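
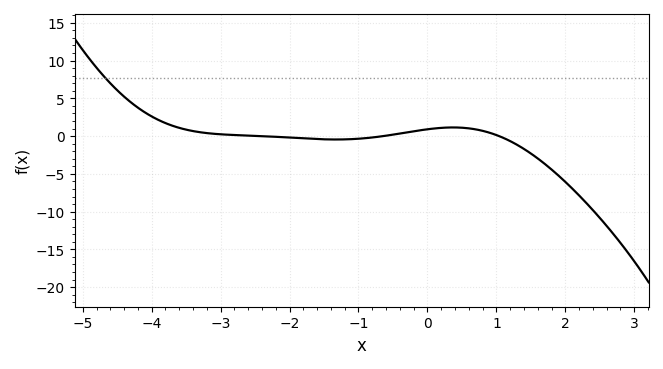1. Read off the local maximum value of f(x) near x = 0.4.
1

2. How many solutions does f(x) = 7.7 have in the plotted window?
1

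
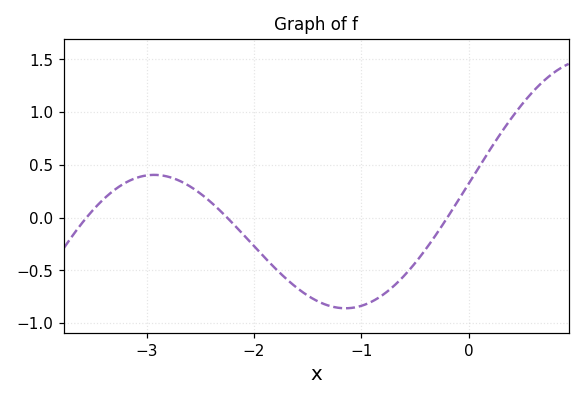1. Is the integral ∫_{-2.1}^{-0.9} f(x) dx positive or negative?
negative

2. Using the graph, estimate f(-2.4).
0.15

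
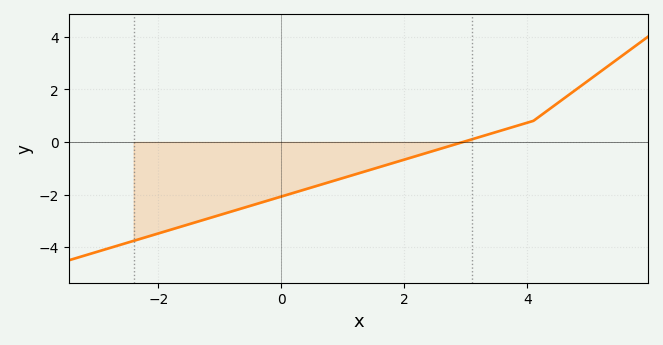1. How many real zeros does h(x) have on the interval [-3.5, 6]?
1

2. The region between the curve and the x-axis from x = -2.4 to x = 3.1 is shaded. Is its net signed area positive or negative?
negative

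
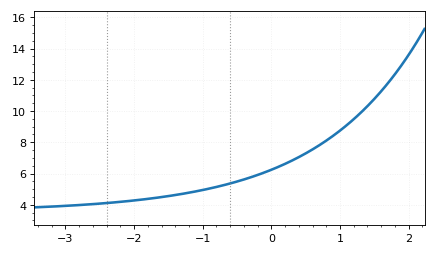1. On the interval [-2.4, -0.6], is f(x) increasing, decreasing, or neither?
increasing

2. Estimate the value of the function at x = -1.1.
4.8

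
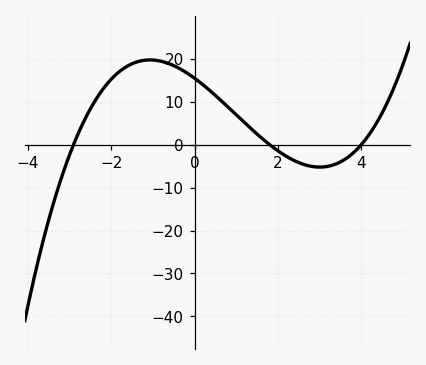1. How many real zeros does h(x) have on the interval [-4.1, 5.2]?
3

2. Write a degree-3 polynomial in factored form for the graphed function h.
y = 0.74(x + 2.9)(x - 1.8)(x - 4)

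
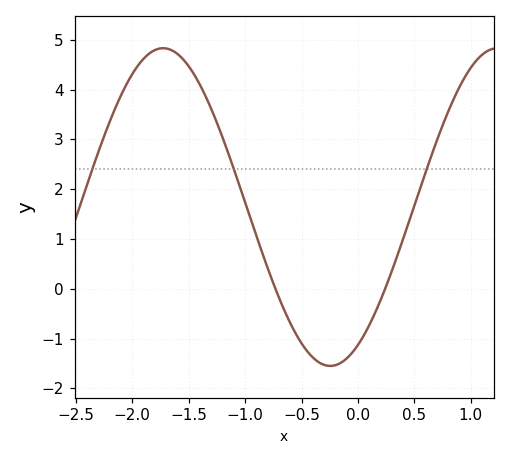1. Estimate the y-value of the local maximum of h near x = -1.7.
4.83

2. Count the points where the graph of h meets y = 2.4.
3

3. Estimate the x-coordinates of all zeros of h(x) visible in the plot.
-0.732, 0.241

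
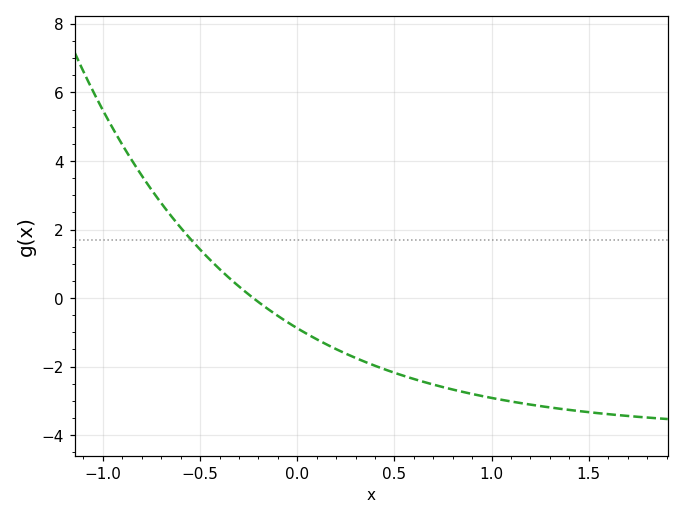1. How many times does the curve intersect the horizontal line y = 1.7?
1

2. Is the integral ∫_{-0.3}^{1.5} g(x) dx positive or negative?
negative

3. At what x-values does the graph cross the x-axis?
-0.25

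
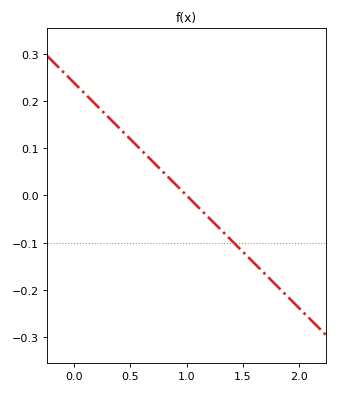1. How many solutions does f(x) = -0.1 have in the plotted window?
1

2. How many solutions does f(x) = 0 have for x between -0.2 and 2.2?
1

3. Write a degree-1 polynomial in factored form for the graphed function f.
y = -0.24(x - 1)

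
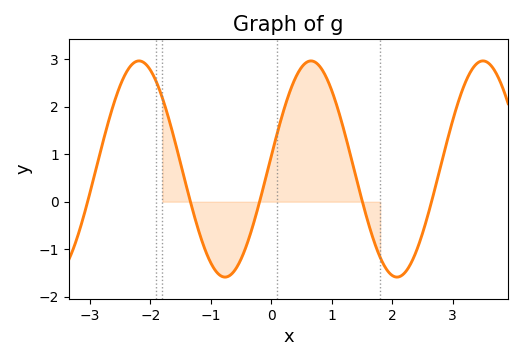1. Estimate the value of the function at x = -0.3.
-0.49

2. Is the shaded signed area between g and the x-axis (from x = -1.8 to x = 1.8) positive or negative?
positive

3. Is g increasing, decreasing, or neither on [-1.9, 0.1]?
neither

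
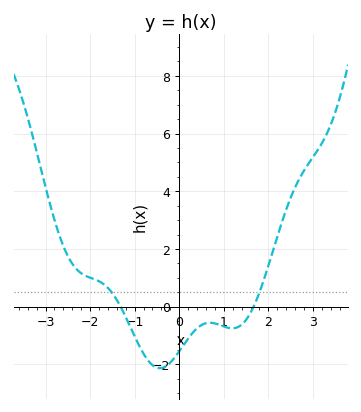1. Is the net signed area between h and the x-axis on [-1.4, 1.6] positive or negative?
negative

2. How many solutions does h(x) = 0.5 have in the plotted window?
2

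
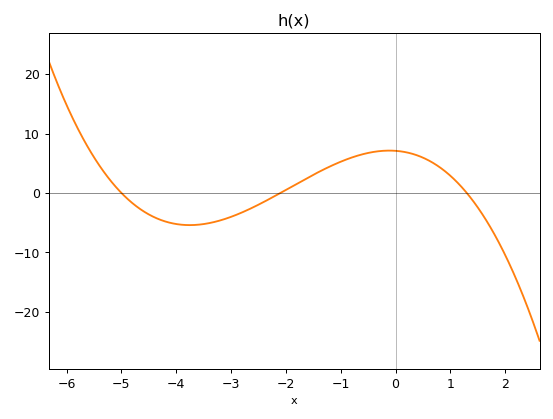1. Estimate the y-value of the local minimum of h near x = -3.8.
-5.42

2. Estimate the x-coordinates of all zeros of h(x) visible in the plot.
-5, -2.1, 1.3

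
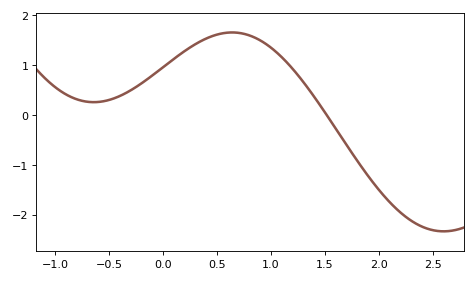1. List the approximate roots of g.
1.5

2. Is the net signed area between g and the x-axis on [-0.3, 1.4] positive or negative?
positive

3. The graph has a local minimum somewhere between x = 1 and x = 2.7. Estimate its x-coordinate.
2.6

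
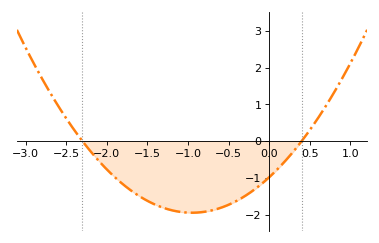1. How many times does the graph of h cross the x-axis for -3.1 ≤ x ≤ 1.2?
2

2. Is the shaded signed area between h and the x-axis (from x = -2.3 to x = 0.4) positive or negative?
negative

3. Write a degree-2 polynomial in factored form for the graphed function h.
y = 1.07(x + 2.3)(x - 0.4)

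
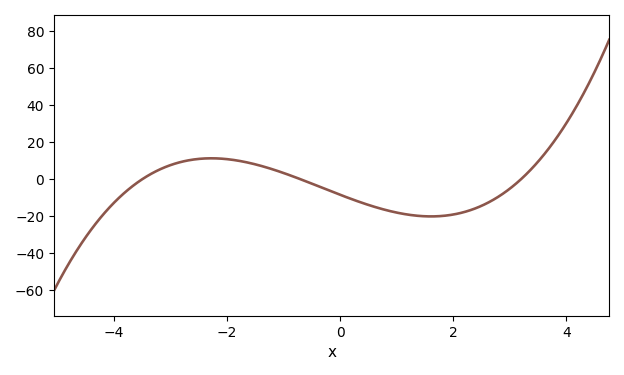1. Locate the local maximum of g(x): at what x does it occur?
-2.2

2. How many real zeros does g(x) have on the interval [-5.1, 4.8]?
3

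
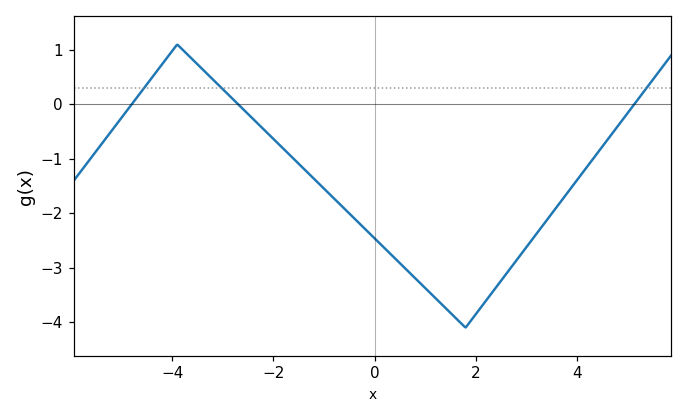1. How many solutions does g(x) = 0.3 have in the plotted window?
3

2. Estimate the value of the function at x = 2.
-3.9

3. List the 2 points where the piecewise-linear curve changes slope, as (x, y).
(-3.9, 1.1); (1.8, -4.1)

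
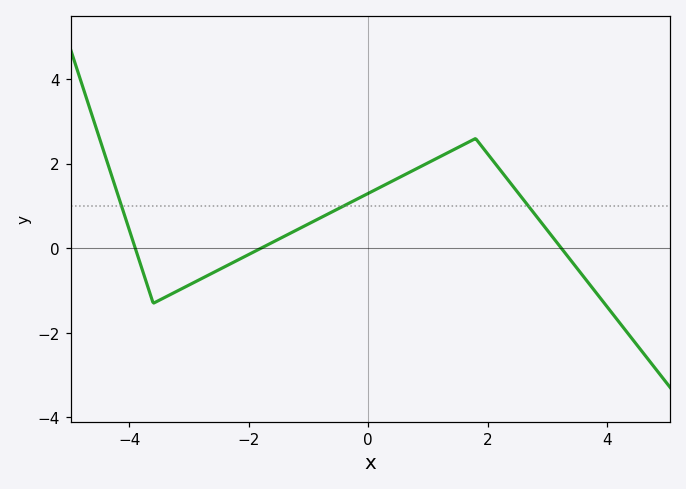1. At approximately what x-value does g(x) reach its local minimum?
-3.6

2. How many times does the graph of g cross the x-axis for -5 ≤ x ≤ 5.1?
3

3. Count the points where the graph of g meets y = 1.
3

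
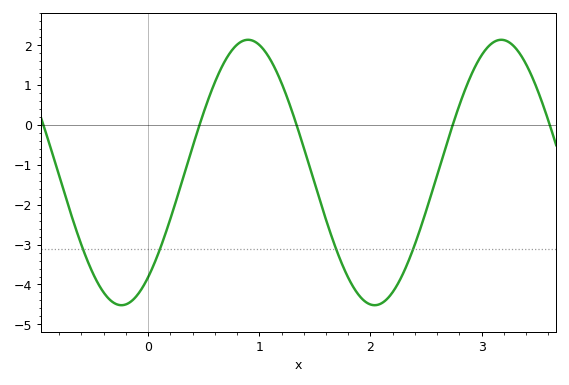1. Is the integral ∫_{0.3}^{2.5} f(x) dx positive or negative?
negative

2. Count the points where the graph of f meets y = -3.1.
4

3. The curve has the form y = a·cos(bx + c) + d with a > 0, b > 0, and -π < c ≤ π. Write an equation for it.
y = 3.33cos(2.8x - 2.5) - 1.19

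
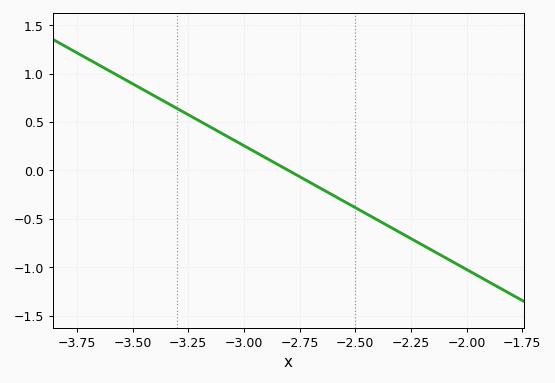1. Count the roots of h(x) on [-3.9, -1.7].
1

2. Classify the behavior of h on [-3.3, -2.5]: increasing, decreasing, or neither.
decreasing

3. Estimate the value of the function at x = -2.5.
-0.384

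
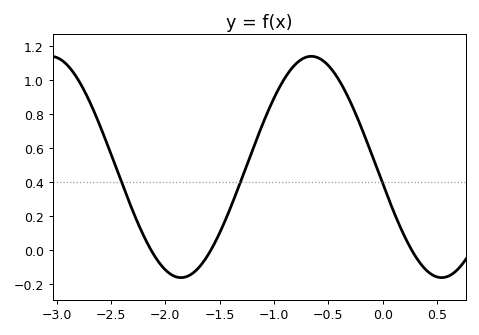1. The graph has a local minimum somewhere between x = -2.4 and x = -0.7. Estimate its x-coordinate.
-1.9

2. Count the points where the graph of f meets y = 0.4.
3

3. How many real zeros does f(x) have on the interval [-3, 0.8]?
3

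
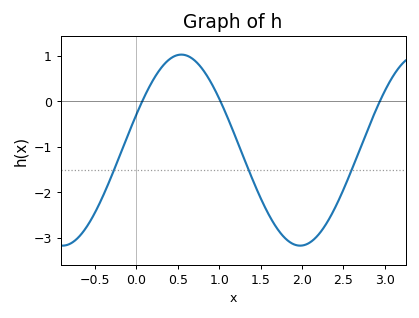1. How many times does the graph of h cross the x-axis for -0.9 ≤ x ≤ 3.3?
3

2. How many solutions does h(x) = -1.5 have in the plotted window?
3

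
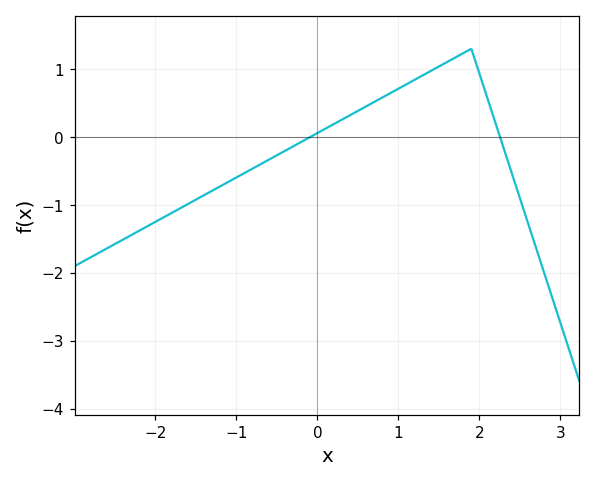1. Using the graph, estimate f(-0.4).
-0.2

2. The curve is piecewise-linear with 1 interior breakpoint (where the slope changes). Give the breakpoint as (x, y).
(1.9, 1.3)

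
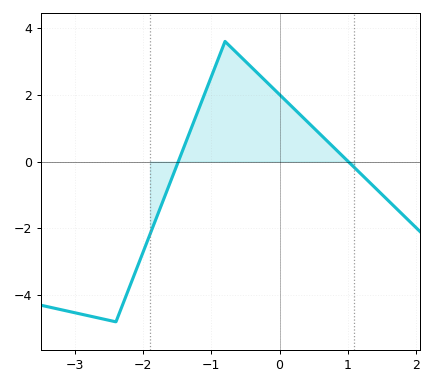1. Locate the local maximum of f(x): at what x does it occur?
-0.8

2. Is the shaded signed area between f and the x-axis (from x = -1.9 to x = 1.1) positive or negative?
positive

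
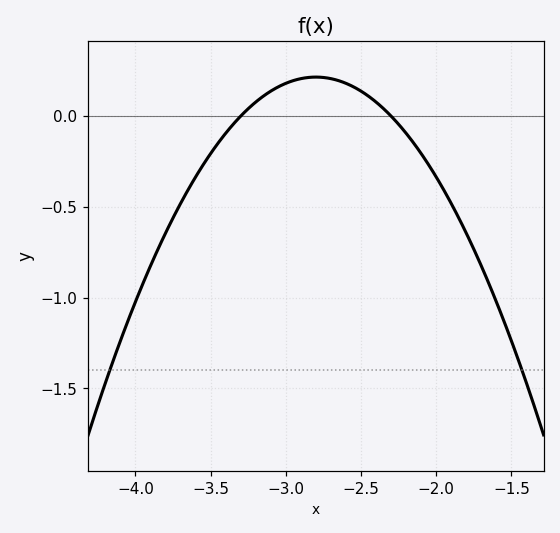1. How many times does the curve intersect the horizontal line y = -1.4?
2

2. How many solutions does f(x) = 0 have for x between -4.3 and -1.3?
2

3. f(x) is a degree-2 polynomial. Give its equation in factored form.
y = -0.86(x + 3.3)(x + 2.3)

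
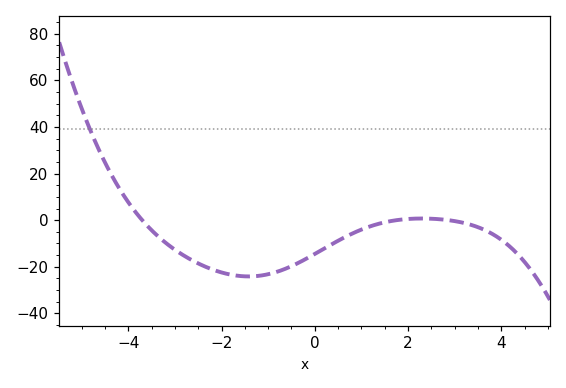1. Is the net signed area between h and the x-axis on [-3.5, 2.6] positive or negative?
negative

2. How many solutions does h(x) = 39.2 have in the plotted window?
1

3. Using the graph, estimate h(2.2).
0.698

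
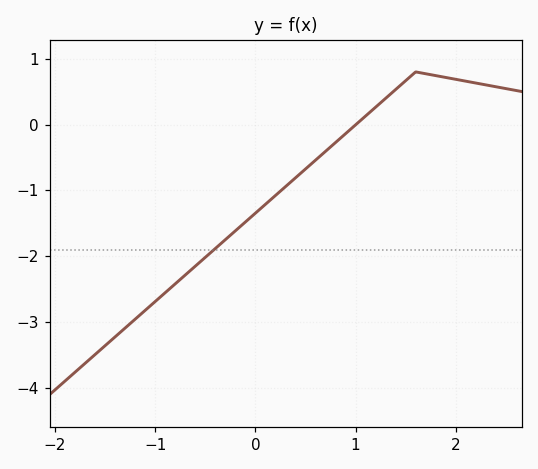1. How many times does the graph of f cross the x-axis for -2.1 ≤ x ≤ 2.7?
1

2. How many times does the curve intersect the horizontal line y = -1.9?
1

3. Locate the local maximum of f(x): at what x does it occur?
1.6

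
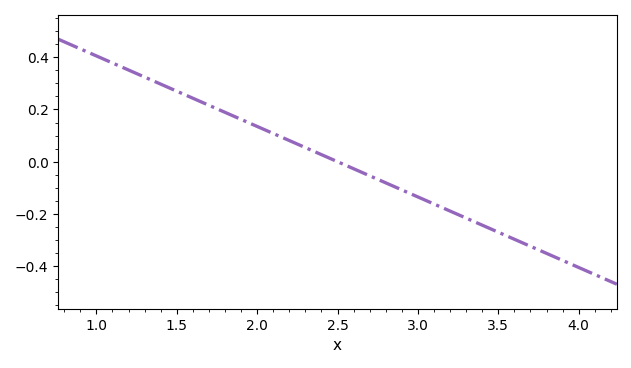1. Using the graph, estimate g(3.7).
-0.32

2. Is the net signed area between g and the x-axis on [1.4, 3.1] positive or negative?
positive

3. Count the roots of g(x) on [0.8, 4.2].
1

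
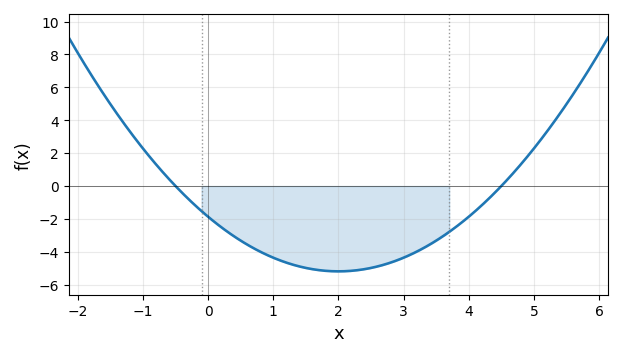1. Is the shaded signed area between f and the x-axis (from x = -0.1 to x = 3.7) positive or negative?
negative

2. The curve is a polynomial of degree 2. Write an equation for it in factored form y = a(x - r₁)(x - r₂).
y = 0.83(x + 0.5)(x - 4.5)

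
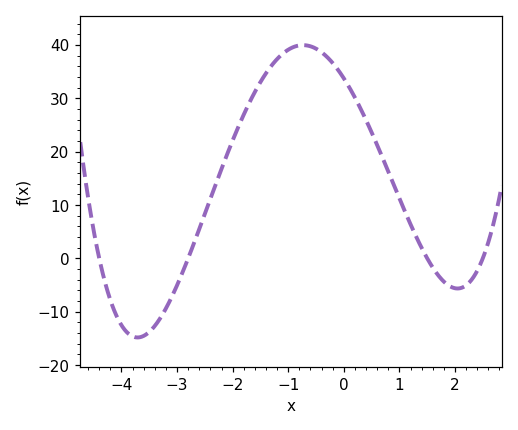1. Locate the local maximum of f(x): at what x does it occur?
-0.734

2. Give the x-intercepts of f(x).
-4.4, -2.8, 1.5, 2.5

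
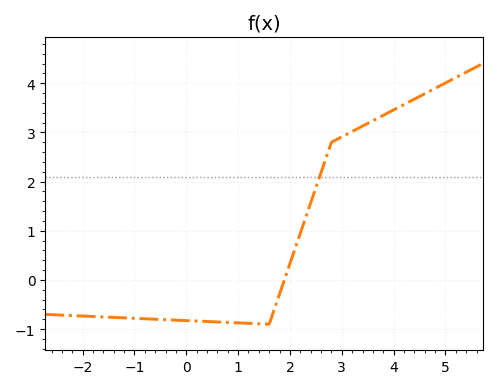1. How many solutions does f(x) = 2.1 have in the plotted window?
1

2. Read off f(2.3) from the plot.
1.3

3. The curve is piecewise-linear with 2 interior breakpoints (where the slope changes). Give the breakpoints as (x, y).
(1.6, -0.9); (2.8, 2.8)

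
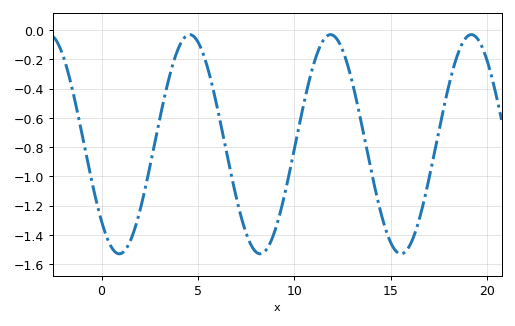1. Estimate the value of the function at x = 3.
-0.62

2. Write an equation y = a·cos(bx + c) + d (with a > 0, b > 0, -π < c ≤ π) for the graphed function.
y = 0.75cos(0.86x + 2.4) - 0.78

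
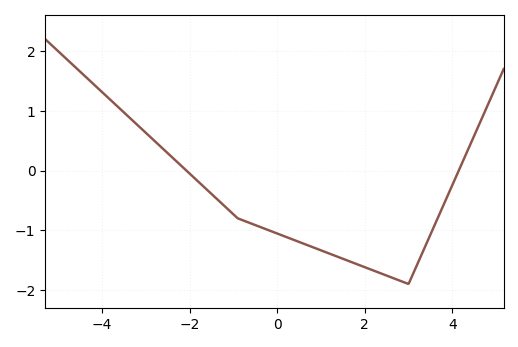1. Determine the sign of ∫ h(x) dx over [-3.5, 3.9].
negative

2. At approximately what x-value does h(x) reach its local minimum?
3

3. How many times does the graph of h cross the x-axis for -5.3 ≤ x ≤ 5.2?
2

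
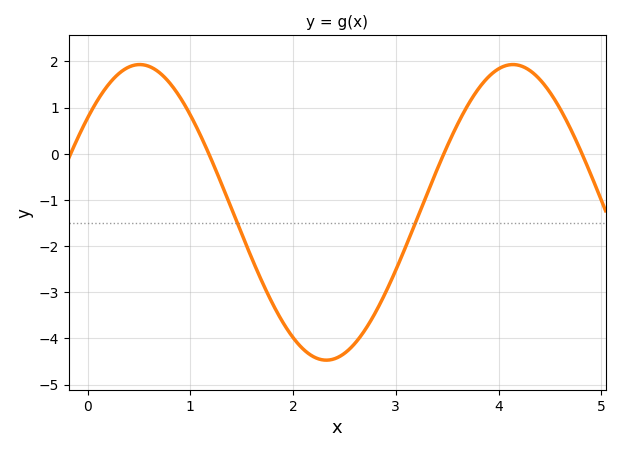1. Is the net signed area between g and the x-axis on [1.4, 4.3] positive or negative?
negative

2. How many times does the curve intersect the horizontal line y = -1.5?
2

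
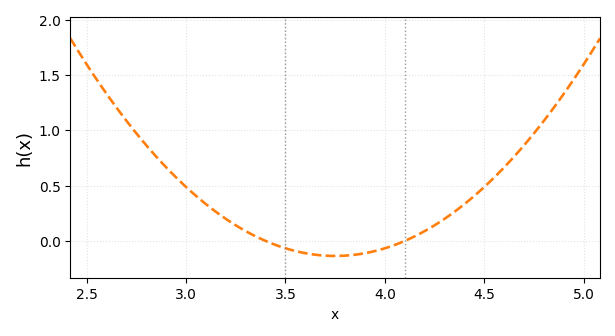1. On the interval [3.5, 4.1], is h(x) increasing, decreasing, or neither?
neither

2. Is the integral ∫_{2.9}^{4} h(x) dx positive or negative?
positive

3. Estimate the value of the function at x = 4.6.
0.666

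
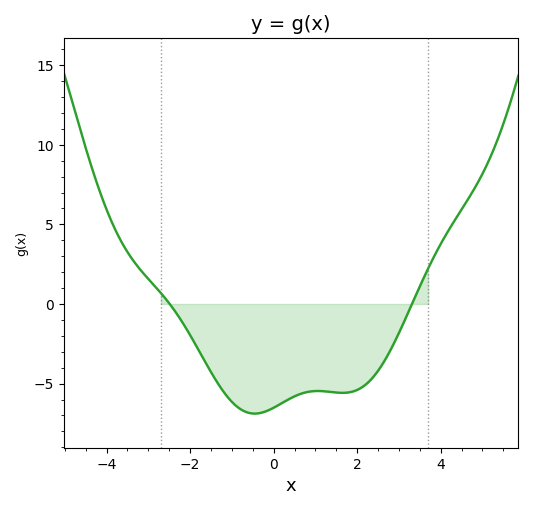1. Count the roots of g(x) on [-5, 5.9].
2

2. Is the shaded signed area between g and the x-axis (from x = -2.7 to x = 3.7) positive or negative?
negative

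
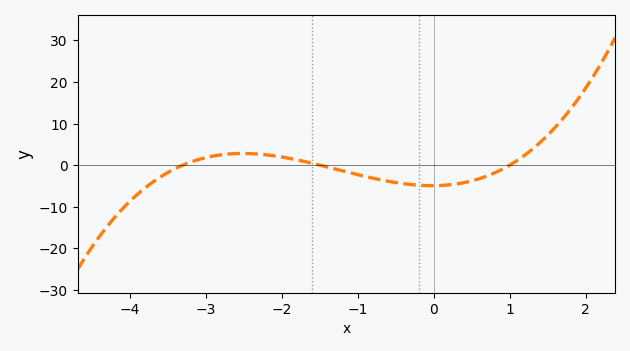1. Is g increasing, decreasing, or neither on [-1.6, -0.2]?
decreasing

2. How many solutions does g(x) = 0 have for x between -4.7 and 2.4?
3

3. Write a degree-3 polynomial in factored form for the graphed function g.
y = 1(x + 3.3)(x + 1.5)(x - 1)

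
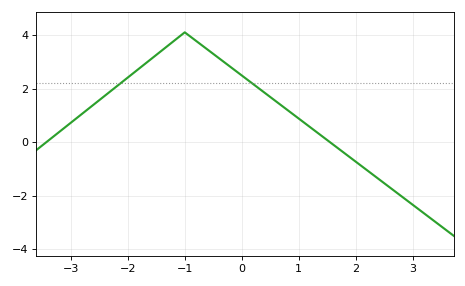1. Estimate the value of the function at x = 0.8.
1.2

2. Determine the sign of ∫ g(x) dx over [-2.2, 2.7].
positive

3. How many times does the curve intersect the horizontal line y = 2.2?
2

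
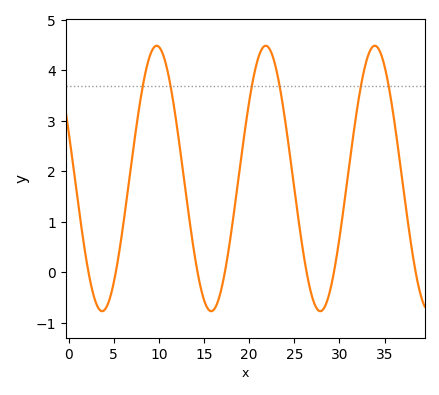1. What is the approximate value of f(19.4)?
2.6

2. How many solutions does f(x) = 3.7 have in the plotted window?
6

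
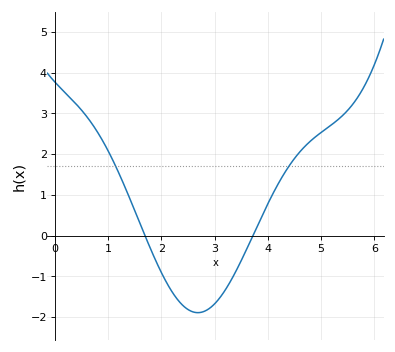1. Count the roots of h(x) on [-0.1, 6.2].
2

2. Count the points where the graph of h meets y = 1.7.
2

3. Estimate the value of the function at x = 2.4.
-1.7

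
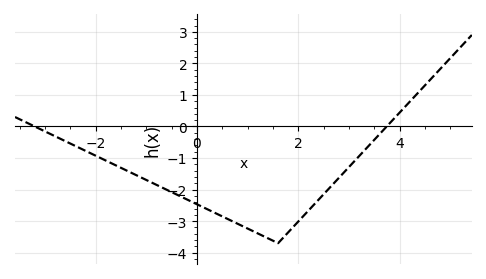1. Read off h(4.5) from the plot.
1.3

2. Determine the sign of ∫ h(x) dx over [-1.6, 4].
negative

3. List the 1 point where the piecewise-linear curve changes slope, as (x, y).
(1.6, -3.7)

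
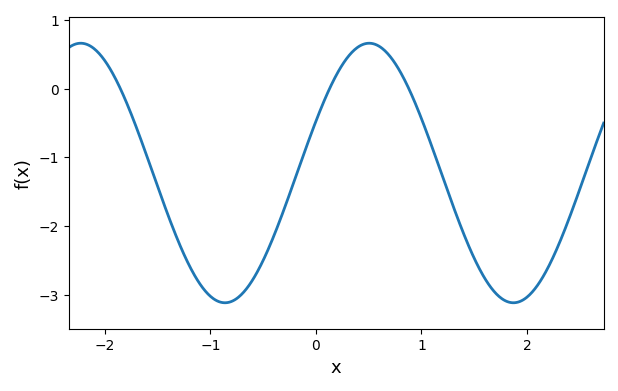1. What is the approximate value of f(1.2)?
-1.3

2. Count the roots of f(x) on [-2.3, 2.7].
3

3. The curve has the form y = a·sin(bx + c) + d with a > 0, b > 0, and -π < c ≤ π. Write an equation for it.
y = 1.89sin(2.3x + 0.41) - 1.23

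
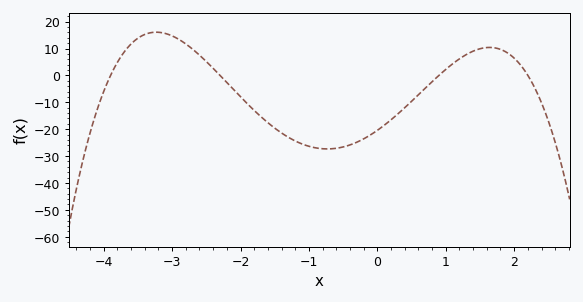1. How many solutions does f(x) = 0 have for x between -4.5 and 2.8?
4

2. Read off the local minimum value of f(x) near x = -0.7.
-27.3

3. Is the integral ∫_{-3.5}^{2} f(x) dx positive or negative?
negative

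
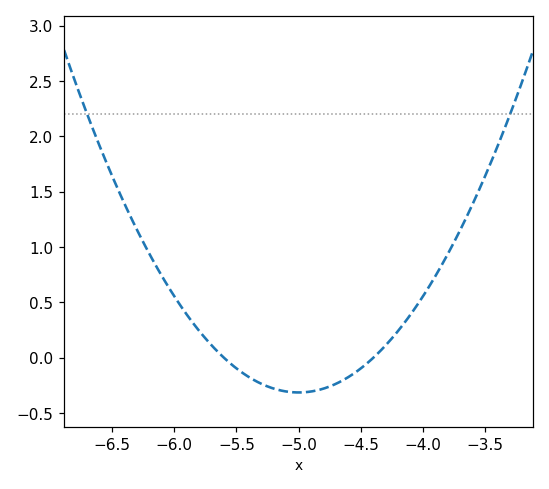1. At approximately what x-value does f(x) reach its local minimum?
-5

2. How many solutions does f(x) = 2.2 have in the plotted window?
2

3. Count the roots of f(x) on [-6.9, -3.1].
2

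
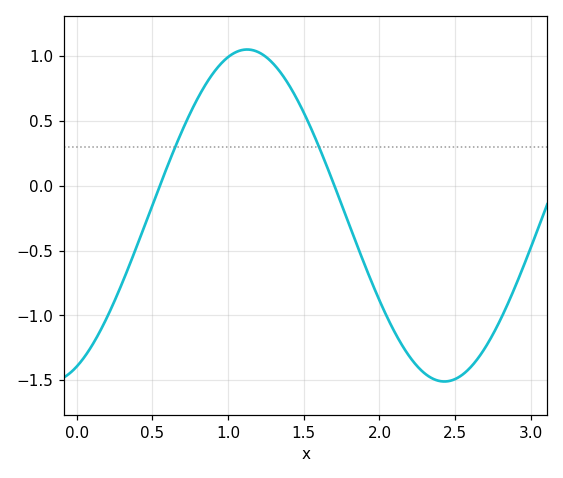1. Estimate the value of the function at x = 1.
1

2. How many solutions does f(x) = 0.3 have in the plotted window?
2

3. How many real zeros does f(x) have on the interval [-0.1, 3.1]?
2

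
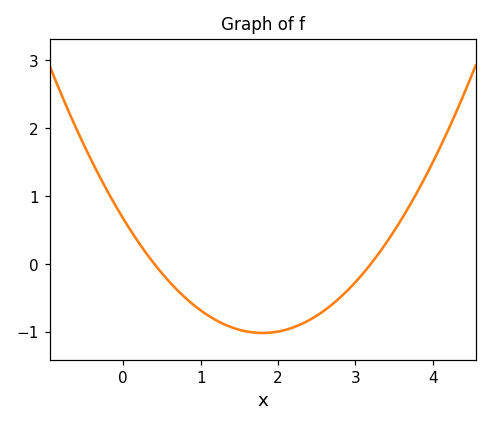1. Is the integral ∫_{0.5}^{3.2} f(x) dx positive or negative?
negative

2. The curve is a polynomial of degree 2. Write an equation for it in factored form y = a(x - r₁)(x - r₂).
y = 0.52(x - 0.4)(x - 3.2)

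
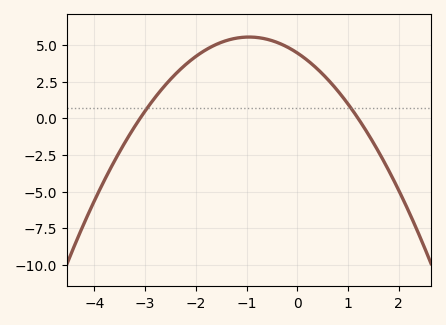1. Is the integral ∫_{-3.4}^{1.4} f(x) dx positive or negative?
positive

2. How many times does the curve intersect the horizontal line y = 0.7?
2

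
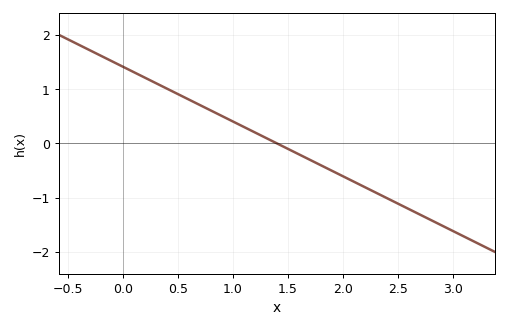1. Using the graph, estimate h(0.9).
0.5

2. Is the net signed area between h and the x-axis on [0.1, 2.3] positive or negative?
positive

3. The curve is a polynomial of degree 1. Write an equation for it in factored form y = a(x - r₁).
y = -1.01(x - 1.4)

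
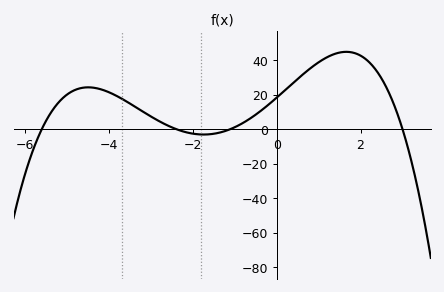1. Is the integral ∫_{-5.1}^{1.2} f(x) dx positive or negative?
positive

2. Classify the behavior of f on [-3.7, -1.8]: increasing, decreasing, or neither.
decreasing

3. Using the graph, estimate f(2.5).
30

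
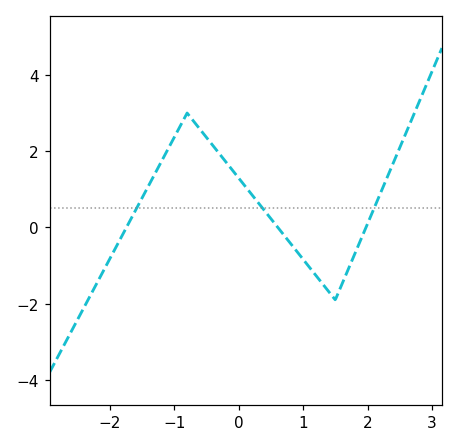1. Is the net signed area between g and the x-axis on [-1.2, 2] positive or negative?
positive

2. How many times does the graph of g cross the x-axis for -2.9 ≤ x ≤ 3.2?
3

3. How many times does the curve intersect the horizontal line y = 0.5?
3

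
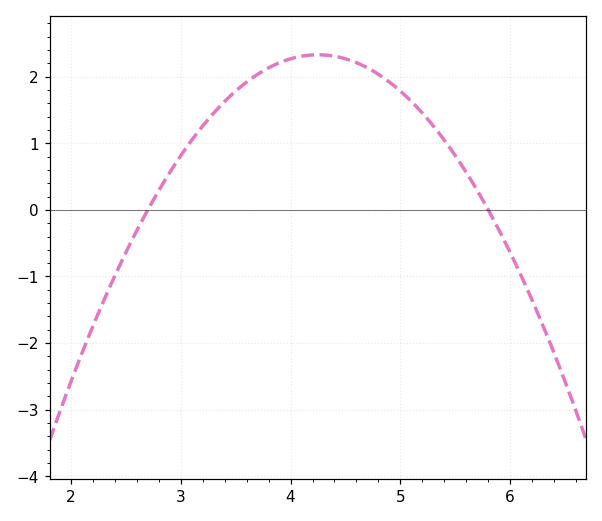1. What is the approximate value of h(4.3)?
2.3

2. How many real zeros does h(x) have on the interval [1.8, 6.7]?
2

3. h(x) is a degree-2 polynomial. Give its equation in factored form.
y = -0.97(x - 2.7)(x - 5.8)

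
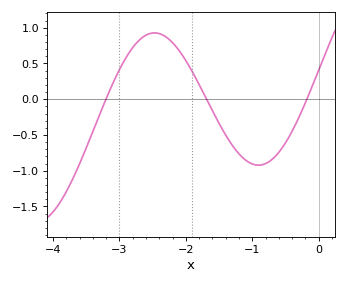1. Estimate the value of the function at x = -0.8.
-0.9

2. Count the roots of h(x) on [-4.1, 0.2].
3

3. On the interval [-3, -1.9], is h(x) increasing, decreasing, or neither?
neither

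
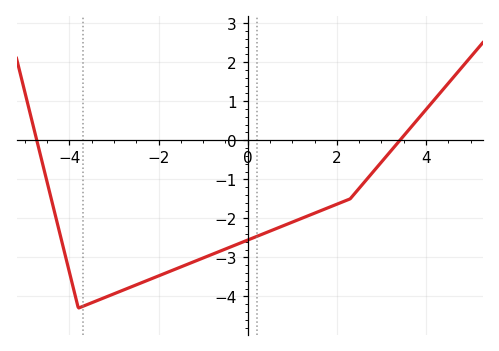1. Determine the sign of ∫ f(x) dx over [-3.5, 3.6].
negative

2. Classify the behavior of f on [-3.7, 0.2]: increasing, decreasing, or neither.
increasing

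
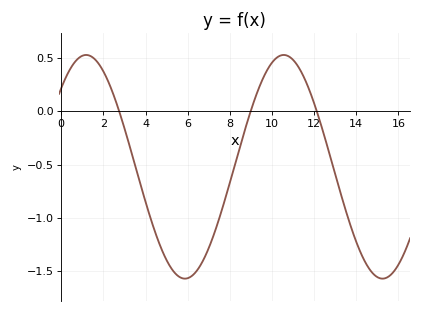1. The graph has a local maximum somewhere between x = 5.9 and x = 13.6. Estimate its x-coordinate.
10.6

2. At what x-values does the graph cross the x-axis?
2.75, 8.99, 12.1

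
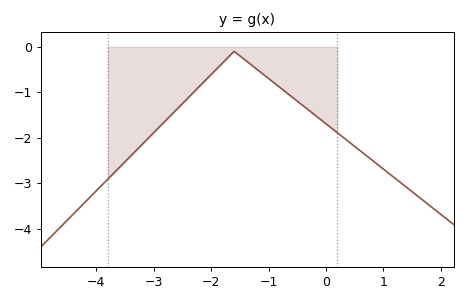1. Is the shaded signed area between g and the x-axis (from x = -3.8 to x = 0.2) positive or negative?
negative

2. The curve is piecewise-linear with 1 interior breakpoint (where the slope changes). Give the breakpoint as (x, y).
(-1.6, -0.1)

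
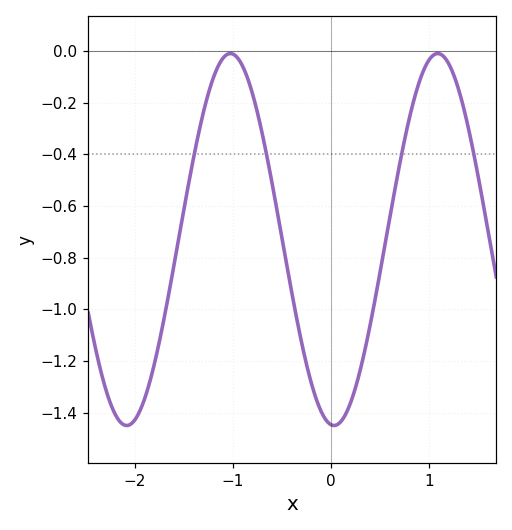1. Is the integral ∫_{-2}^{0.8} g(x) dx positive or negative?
negative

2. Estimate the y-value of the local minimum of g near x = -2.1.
-1.45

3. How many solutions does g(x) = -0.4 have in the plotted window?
4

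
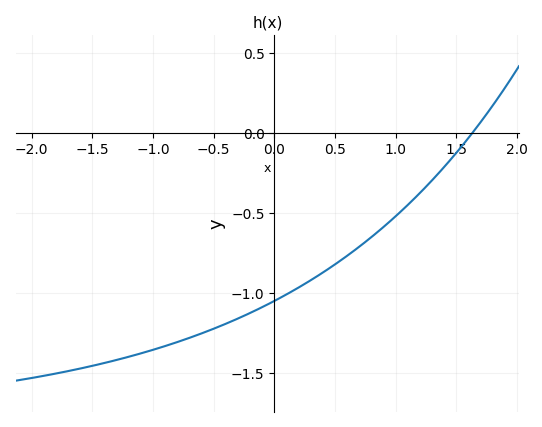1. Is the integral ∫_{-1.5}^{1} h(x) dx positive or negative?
negative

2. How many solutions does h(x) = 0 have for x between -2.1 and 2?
1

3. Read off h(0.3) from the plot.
-0.921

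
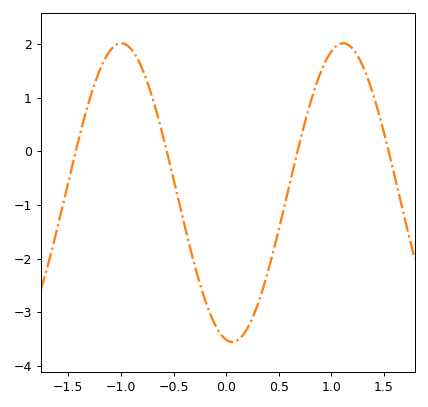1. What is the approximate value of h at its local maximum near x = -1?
2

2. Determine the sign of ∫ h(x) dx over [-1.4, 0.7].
negative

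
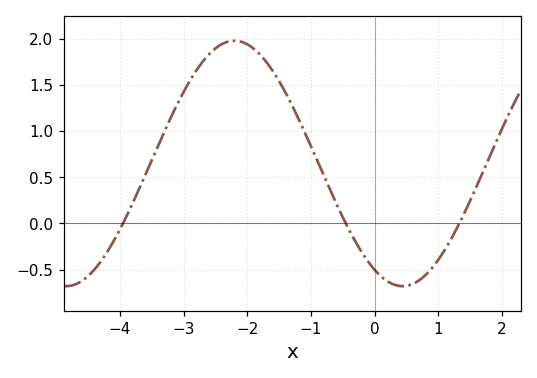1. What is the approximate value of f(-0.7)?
0.35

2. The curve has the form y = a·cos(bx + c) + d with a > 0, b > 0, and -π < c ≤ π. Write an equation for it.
y = 1.33cos(1.2x + 2.6) + 0.65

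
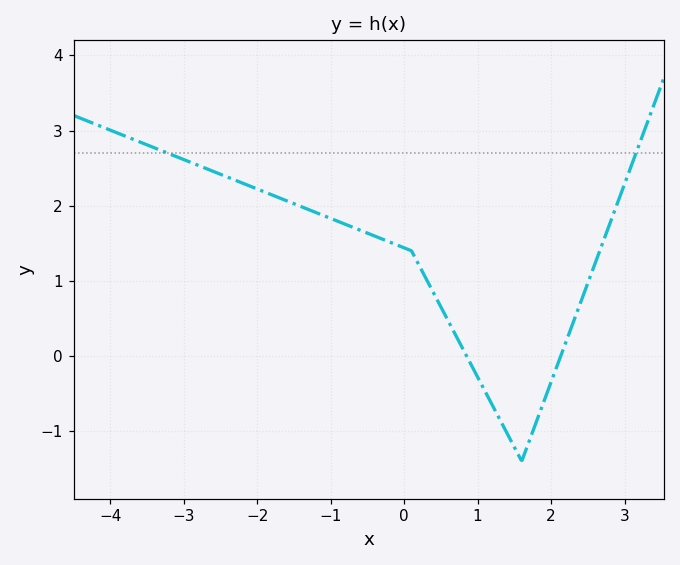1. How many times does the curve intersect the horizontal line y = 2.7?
2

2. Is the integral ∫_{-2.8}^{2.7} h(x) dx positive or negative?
positive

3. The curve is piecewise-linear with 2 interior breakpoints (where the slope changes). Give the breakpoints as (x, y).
(0.1, 1.4); (1.6, -1.4)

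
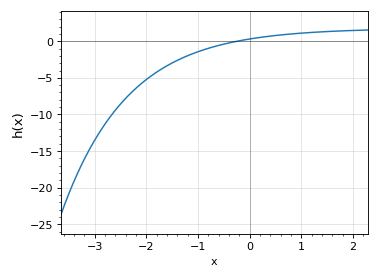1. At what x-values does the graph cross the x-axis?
-0.2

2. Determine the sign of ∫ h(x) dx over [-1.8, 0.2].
negative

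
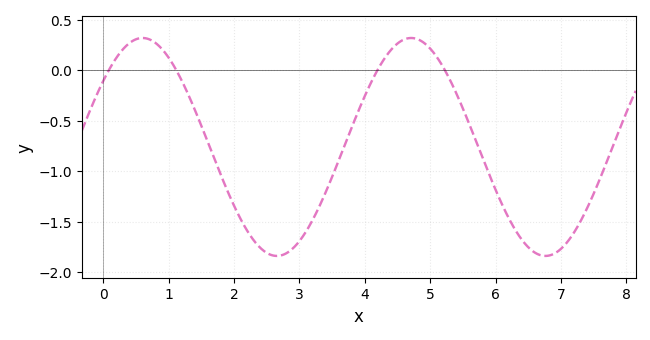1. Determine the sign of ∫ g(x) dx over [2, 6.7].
negative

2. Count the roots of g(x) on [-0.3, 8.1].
4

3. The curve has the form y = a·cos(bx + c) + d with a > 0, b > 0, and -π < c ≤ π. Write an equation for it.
y = 1.08cos(1.5x - 0.92) - 0.76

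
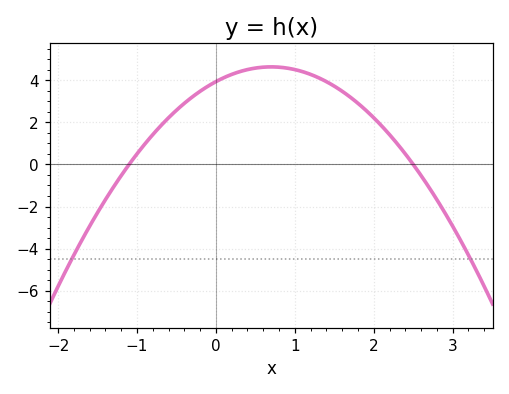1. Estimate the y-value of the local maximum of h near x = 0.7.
4.63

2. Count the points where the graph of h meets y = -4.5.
2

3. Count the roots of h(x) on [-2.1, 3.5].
2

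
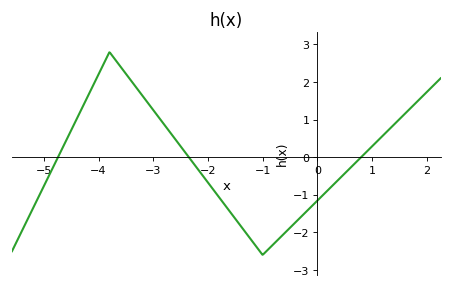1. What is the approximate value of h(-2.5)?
0.293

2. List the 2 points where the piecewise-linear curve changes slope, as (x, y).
(-3.8, 2.8); (-1, -2.6)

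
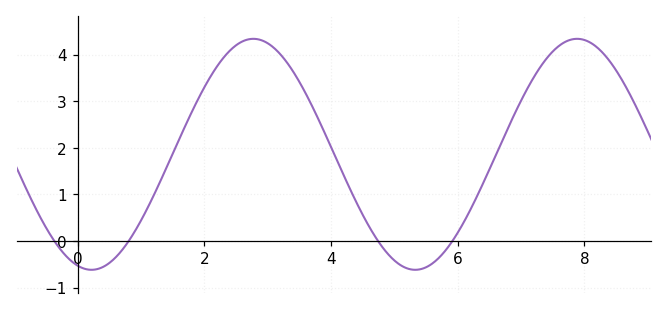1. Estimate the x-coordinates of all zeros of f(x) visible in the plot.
-0.4, 0.8, 4.8, 6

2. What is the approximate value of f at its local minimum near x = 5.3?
-0.6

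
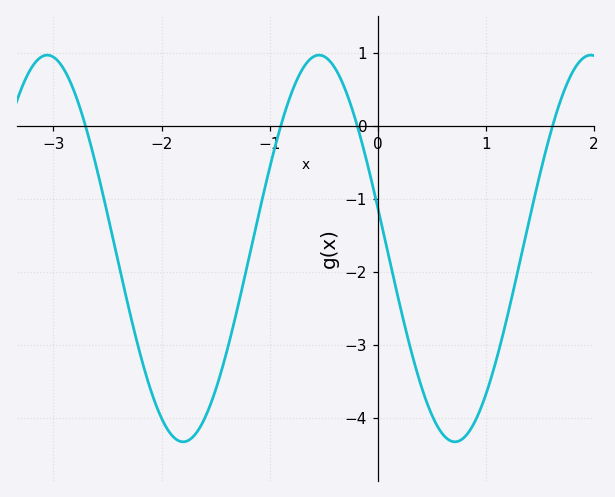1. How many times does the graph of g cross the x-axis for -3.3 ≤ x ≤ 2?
4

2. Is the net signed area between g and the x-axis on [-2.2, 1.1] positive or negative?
negative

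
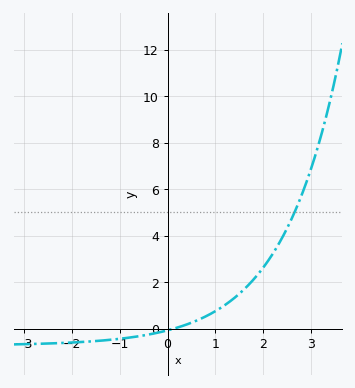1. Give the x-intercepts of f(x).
0.1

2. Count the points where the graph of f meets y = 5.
1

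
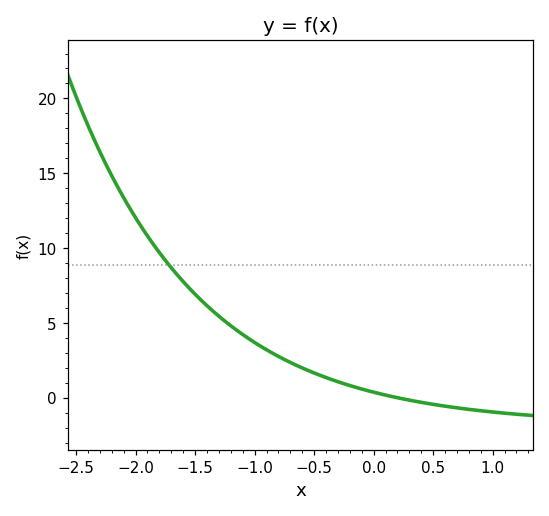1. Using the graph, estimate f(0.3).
-0.151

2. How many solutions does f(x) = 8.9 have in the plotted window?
1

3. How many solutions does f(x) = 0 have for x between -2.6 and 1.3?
1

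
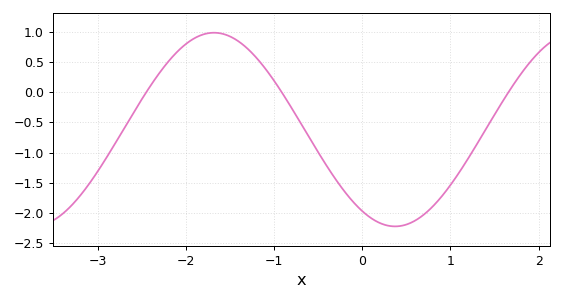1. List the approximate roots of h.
-2.4, -0.9, 1.7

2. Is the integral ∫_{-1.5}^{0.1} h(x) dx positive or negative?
negative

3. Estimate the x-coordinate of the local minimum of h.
0.4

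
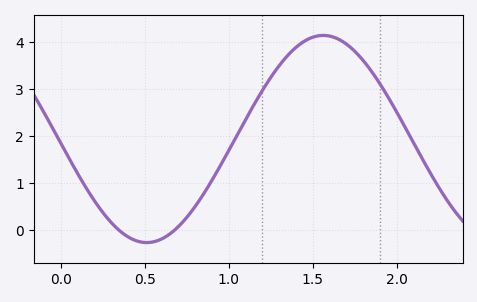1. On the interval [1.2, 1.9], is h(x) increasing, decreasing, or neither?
neither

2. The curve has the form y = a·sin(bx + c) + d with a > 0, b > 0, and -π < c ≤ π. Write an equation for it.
y = 2.21sin(2.99x - 3.1) + 1.94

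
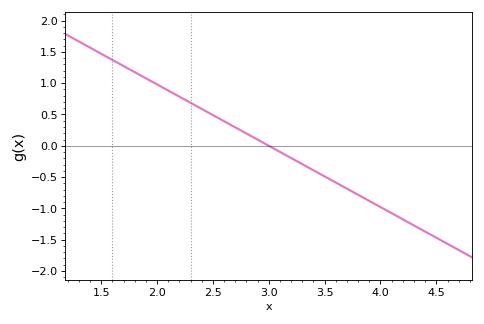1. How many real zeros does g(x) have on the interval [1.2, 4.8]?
1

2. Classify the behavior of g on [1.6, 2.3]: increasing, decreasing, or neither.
decreasing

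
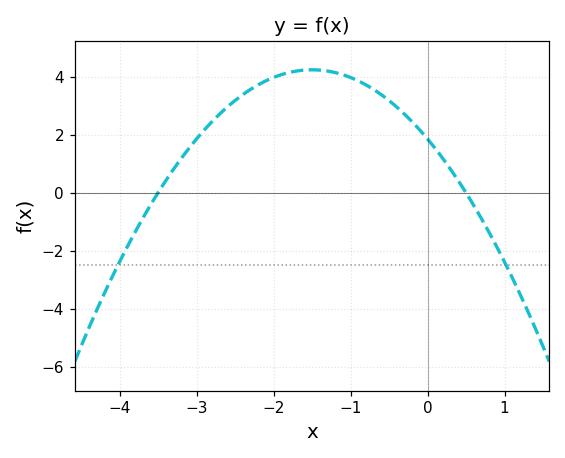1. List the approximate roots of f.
-3.5, 0.5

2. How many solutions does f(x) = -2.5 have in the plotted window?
2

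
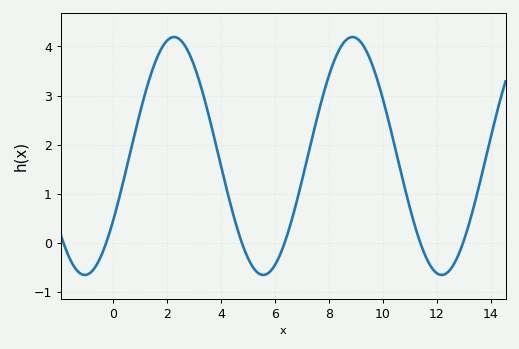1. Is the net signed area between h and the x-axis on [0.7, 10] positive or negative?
positive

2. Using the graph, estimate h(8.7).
4.2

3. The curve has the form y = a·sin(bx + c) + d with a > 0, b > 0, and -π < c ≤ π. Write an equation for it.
y = 2.42sin(0.95x - 0.58) + 1.77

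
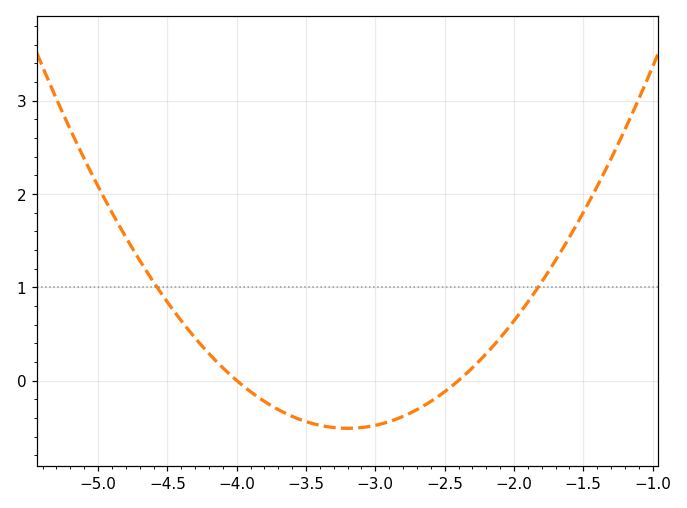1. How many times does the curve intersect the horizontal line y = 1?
2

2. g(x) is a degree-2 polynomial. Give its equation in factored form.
y = 0.8(x + 4)(x + 2.4)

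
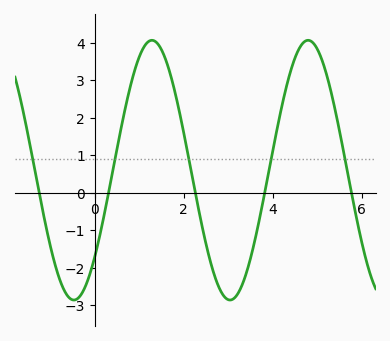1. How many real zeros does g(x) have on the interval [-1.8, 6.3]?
5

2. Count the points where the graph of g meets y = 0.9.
5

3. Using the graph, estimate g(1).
3.6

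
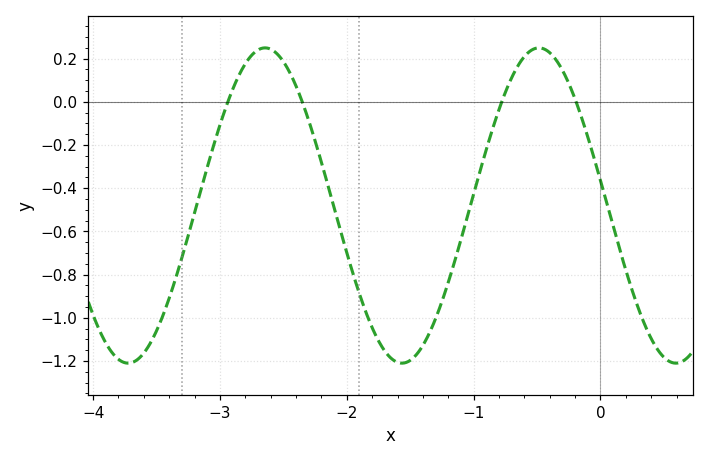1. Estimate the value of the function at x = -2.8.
0.176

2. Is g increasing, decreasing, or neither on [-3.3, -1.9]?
neither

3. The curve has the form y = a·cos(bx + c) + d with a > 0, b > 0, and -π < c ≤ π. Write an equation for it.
y = 0.73cos(2.91x + 1.41) - 0.48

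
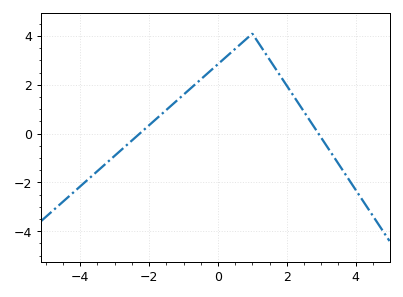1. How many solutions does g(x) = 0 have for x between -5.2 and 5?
2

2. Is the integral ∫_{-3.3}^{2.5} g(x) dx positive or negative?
positive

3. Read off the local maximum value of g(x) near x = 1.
4.1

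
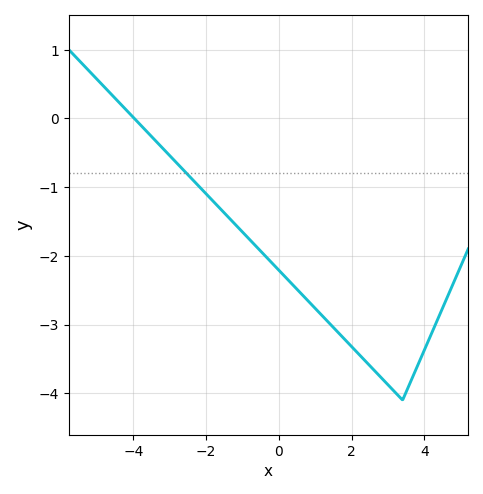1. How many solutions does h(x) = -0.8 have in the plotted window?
1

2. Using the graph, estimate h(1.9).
-3.3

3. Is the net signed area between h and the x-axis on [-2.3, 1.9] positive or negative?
negative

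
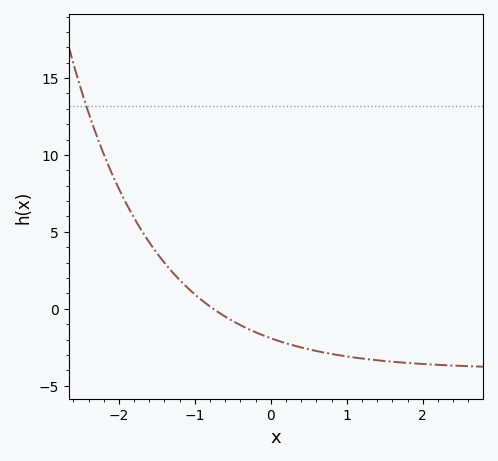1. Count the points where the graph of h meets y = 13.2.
1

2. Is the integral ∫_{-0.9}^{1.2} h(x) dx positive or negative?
negative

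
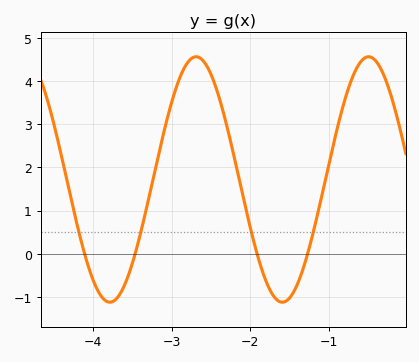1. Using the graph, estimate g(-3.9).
-0.978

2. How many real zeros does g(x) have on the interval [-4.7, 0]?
4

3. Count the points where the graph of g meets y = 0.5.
4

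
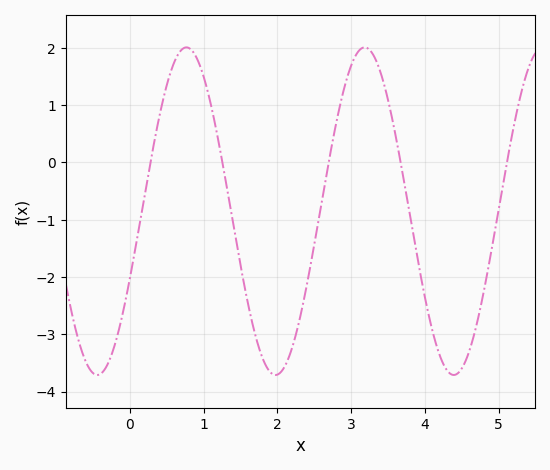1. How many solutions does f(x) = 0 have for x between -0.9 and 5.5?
5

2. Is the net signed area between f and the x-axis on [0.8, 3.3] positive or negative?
negative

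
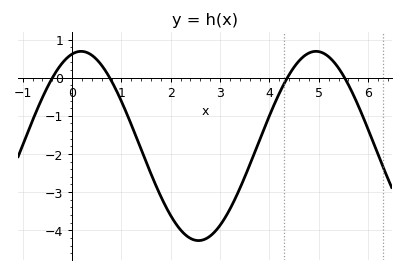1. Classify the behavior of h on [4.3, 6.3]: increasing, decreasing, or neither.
neither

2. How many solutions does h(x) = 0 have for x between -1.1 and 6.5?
4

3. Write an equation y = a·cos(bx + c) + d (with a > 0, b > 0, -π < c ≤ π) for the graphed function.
y = 2.48cos(1.32x - 0.242) - 1.79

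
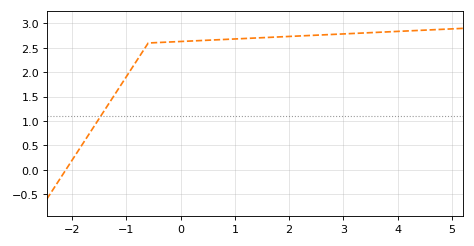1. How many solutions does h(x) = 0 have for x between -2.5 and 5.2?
1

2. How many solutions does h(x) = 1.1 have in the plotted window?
1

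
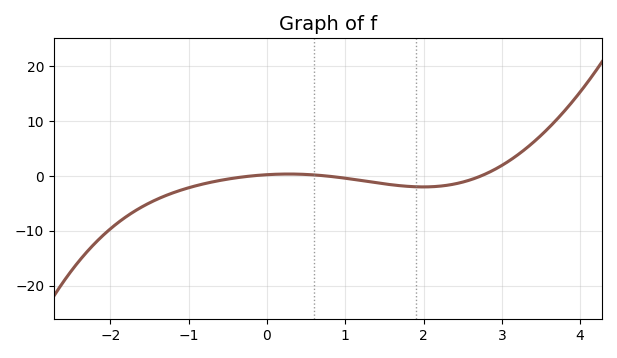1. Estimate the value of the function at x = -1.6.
-6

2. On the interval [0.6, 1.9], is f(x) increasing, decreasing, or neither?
decreasing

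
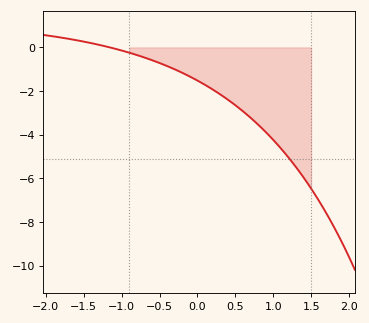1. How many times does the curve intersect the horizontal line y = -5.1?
1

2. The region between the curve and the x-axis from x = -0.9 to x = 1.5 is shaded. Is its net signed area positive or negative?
negative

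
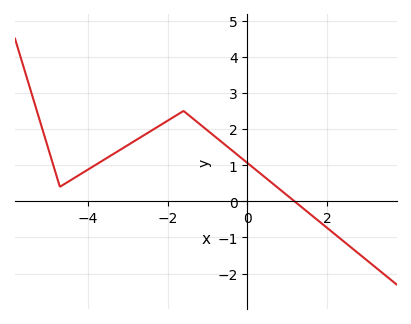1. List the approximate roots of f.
1.18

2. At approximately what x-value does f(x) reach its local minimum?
-4.7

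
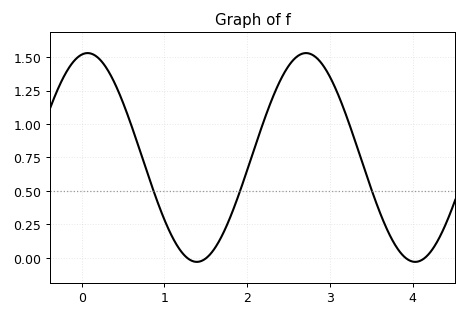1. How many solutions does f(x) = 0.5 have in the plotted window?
3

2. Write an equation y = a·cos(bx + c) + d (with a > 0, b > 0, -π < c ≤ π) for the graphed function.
y = 0.78cos(2.38x - 0.17) + 0.75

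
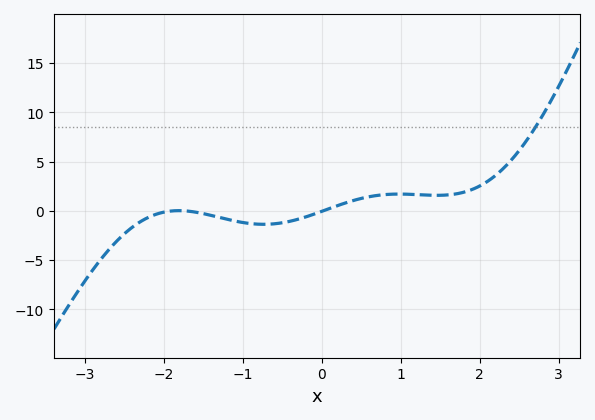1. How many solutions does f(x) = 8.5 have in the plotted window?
1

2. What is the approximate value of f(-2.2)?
-0.688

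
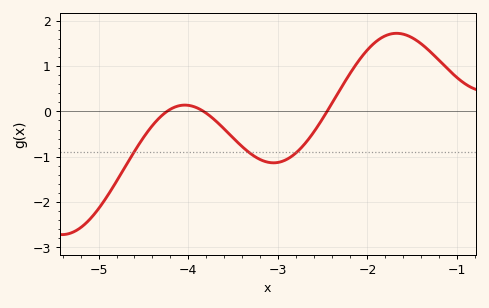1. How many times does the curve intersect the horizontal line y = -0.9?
3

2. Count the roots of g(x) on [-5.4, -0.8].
3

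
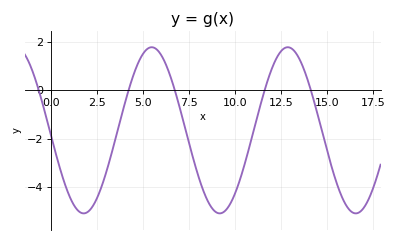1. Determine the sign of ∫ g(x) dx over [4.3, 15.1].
negative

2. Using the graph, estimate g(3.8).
-1.2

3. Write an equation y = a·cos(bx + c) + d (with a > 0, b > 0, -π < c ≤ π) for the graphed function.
y = 3.44cos(0.85x + 1.6) - 1.66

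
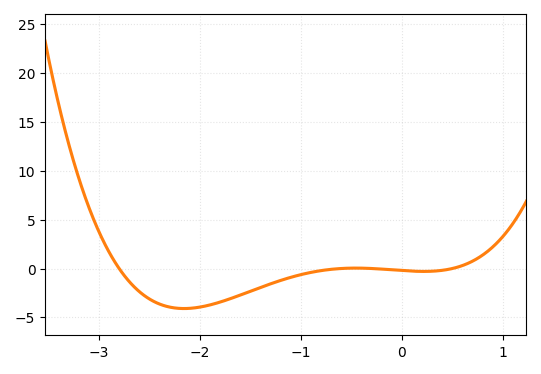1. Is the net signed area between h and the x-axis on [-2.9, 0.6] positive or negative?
negative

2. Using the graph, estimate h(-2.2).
-4.09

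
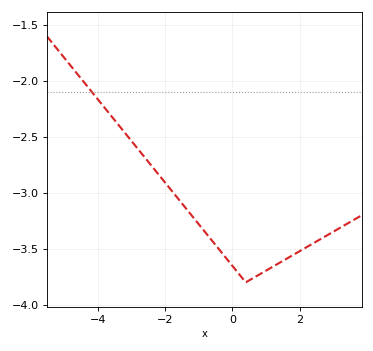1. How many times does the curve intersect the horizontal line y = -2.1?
1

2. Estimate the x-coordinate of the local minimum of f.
0.4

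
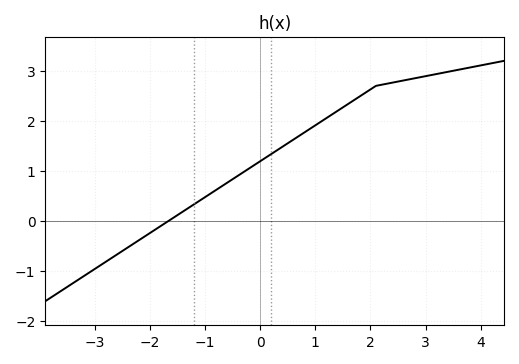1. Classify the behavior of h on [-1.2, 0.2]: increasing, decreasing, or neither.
increasing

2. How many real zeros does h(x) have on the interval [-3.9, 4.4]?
1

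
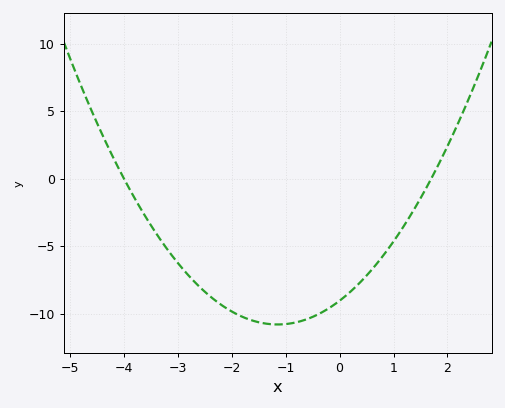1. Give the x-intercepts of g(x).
-4, 1.7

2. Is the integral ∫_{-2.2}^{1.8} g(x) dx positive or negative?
negative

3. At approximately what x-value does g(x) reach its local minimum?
-1.15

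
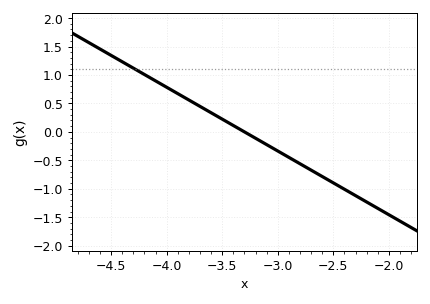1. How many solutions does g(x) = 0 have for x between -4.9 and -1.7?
1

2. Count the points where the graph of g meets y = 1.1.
1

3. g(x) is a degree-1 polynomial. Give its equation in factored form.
y = -1.12(x + 3.3)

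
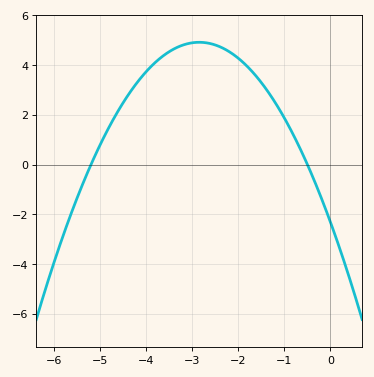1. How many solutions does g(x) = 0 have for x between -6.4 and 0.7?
2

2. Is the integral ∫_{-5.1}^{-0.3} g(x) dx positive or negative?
positive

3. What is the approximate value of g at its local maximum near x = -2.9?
4.92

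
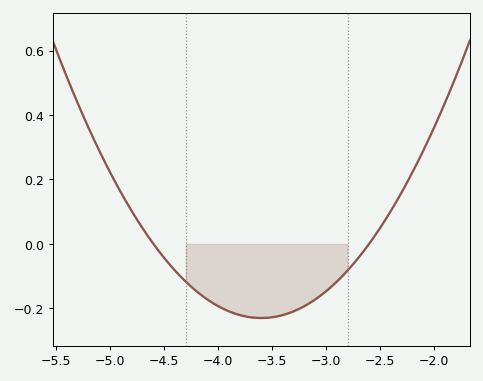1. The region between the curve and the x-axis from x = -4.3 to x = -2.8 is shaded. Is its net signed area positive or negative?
negative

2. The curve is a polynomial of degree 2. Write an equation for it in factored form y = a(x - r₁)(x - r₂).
y = 0.23(x + 4.6)(x + 2.6)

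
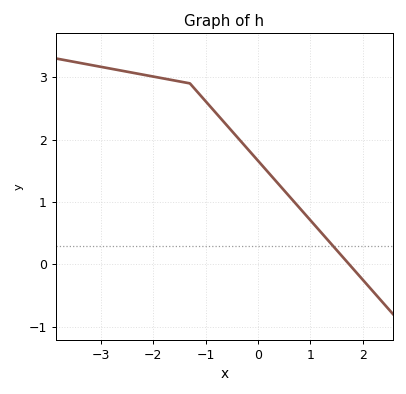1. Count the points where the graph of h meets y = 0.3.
1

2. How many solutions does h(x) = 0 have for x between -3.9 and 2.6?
1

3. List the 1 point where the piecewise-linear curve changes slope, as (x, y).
(-1.3, 2.9)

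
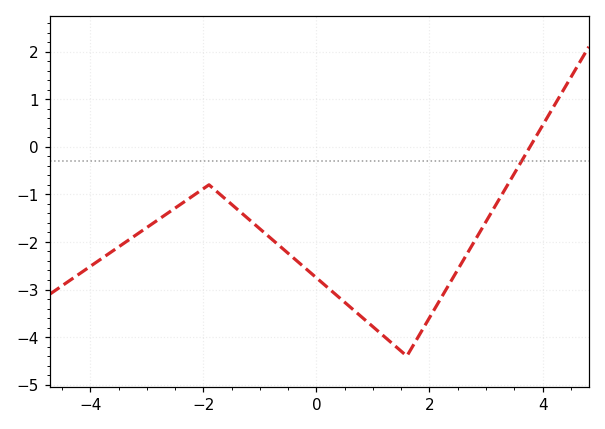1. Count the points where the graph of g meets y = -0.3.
1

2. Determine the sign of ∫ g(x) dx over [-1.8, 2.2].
negative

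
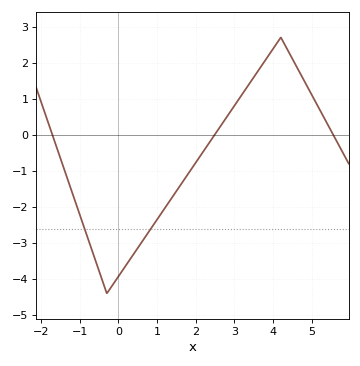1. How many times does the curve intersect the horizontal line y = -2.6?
2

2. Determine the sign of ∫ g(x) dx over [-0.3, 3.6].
negative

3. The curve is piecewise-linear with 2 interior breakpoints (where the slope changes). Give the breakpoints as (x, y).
(-0.3, -4.4); (4.2, 2.7)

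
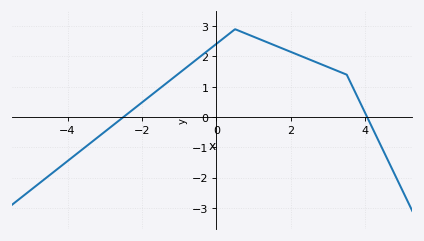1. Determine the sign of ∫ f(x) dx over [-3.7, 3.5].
positive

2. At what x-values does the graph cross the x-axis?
-2.5, 4.05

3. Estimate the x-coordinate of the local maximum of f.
0.502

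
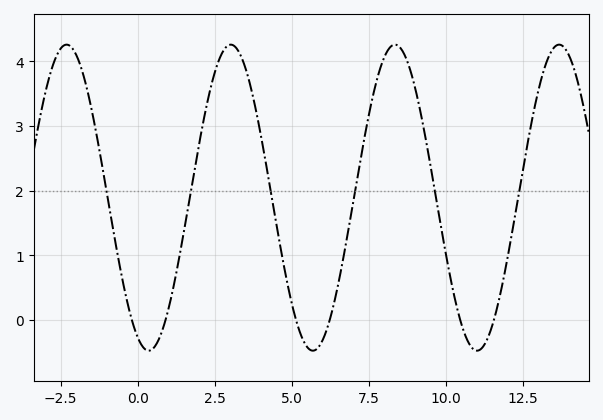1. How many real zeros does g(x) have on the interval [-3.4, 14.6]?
6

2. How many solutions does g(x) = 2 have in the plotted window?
6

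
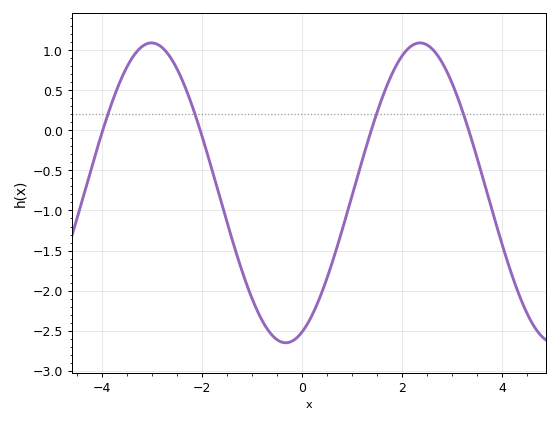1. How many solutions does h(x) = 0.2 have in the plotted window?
4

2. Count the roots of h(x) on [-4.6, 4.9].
4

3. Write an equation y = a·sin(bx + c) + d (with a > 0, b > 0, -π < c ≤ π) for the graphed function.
y = 1.87sin(1.2x - 1.2) - 0.78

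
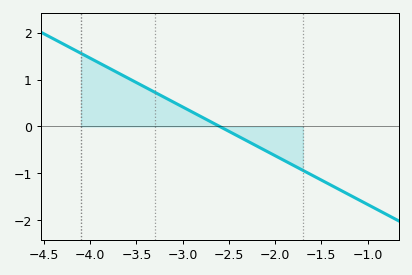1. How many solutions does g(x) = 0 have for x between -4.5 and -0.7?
1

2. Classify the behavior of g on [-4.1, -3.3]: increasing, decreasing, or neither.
decreasing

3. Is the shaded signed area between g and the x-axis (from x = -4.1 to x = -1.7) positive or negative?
positive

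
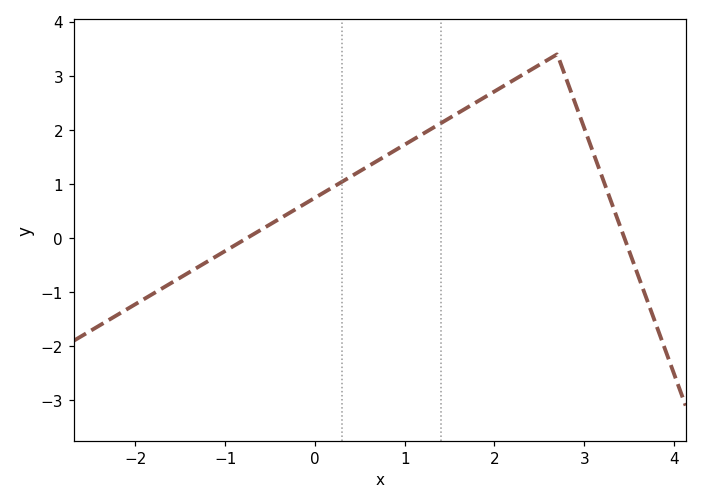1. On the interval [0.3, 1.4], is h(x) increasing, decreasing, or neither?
increasing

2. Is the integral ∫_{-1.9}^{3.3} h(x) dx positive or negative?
positive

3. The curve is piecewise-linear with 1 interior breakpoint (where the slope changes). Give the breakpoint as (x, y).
(2.7, 3.4)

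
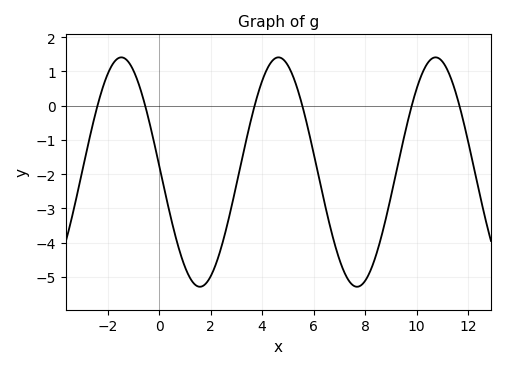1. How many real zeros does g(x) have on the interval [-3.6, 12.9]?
6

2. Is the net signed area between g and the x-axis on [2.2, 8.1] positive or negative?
negative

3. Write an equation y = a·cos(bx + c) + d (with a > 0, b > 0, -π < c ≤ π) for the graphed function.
y = 3.35cos(1.03x + 1.51) - 1.94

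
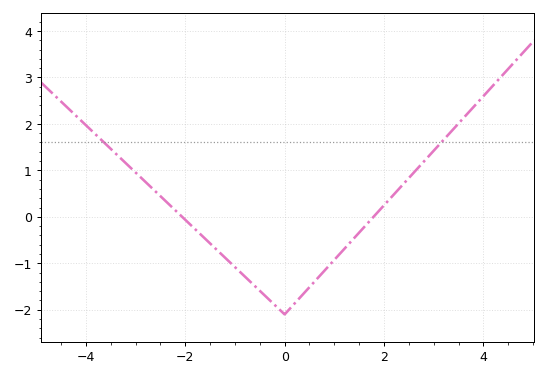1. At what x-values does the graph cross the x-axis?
-2, 1.8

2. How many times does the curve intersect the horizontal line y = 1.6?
2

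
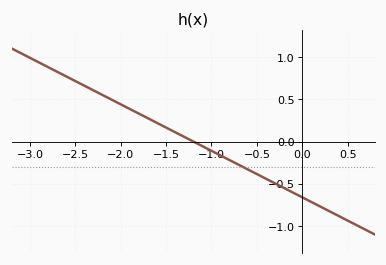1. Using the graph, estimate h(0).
-0.66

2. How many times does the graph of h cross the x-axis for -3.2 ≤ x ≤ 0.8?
1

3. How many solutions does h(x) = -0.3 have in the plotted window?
1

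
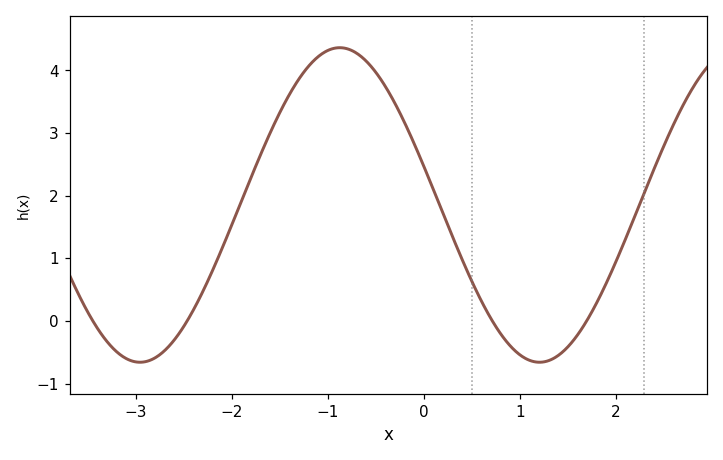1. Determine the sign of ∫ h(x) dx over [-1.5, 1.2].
positive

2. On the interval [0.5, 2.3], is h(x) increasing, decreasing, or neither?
neither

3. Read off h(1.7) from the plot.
0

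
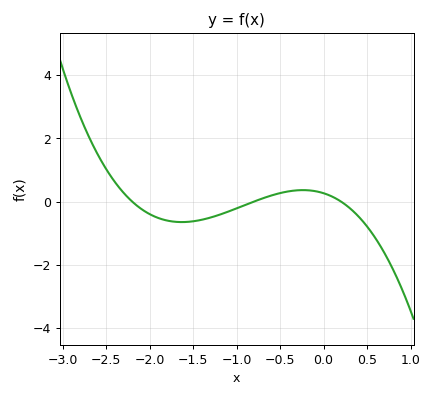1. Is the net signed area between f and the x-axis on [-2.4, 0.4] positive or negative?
negative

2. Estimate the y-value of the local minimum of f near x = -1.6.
-0.649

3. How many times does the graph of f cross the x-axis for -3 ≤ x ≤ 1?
3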